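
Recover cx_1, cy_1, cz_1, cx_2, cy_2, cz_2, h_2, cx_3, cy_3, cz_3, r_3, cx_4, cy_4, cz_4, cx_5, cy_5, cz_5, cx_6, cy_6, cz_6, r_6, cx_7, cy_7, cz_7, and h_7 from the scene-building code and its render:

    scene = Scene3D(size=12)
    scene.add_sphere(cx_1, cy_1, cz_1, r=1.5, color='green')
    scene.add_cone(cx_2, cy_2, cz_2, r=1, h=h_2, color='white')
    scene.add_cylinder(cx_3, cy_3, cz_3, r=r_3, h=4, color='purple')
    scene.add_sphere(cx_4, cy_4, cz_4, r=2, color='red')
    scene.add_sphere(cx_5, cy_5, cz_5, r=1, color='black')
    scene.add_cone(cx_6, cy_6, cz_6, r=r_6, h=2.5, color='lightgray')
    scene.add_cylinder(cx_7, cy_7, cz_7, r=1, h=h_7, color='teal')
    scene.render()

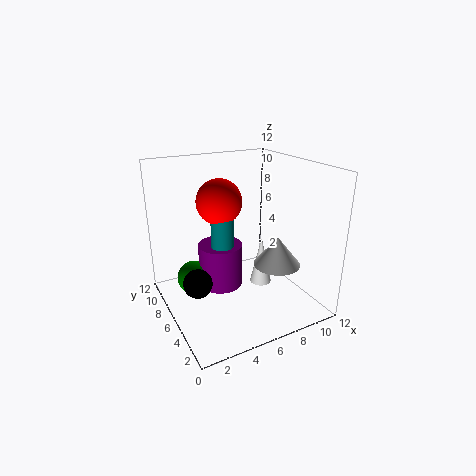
cx_1 = 3, cy_1 = 9, cz_1 = 1.5, cx_2 = 9, cy_2 = 7, cz_2 = 0.5, h_2 = 4.5, cx_3 = 5.5, cy_3 = 8.5, cz_3 = 0.5, r_3 = 2, cx_4 = 5.5, cy_4 = 8.5, cz_4 = 8.5, cx_5 = 1, cy_5 = 2.5, cz_5 = 5, cx_6 = 9, cy_6 = 4.5, cz_6 = 3.5, r_6 = 2, cx_7 = 5.5, cy_7 = 8, cz_7 = 3, h_7 = 5.5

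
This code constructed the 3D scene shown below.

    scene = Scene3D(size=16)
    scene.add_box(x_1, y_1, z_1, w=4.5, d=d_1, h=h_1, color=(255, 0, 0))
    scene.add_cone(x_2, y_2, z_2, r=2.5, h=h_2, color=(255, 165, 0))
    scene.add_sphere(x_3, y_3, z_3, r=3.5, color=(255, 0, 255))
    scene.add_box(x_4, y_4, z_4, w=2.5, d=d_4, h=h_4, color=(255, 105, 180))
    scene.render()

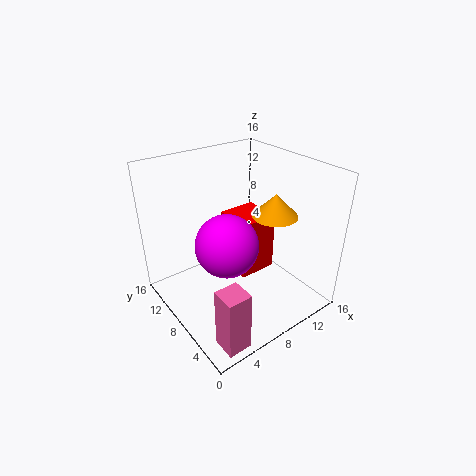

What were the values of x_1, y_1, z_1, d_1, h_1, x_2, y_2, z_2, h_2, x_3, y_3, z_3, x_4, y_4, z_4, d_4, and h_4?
x_1 = 8.5; y_1 = 7.5; z_1 = 2.5; d_1 = 4.5; h_1 = 7; x_2 = 11.5; y_2 = 6; z_2 = 10.5; h_2 = 2.5; x_3 = 6.5; y_3 = 8; z_3 = 7.5; x_4 = 1.5; y_4 = 0.5; z_4 = 0.5; d_4 = 2.5; h_4 = 6.5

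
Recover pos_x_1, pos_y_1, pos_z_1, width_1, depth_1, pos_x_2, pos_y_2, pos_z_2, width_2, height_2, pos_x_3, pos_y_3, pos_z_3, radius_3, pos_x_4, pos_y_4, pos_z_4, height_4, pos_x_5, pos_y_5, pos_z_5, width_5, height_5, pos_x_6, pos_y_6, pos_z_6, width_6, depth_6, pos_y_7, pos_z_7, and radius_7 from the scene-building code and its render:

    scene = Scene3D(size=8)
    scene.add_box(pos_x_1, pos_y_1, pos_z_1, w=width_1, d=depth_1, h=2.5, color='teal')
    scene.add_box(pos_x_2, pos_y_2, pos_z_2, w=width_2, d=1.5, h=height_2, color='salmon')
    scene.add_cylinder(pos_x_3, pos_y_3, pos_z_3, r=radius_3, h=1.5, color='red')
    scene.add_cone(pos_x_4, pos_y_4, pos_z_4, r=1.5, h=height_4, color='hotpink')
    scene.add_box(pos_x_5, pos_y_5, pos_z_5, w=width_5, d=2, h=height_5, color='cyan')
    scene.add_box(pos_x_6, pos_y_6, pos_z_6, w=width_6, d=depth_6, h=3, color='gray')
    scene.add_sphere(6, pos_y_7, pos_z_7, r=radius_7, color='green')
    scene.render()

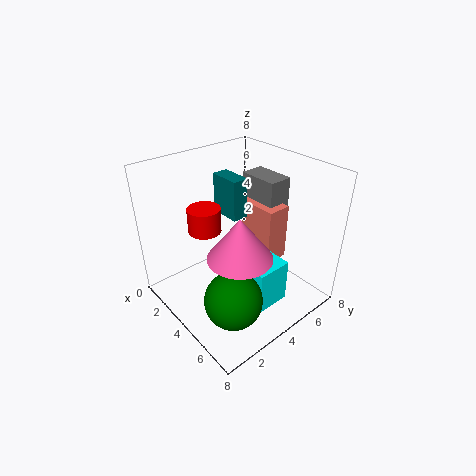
pos_x_1 = 0.5, pos_y_1 = 5, pos_z_1 = 4, width_1 = 2, depth_1 = 1, pos_x_2 = 2, pos_y_2 = 6, pos_z_2 = 1.5, width_2 = 2.5, height_2 = 3.5, pos_x_3 = 1.5, pos_y_3 = 3.5, pos_z_3 = 3.5, radius_3 = 1, pos_x_4 = 6.5, pos_y_4 = 2, pos_z_4 = 5, height_4 = 2, pos_x_5 = 4.5, pos_y_5 = 3.5, pos_z_5 = 0.5, width_5 = 2, height_5 = 2.5, pos_x_6 = 1.5, pos_y_6 = 6.5, pos_z_6 = 3.5, width_6 = 2.5, depth_6 = 1.5, pos_y_7 = 2, pos_z_7 = 2, radius_7 = 1.5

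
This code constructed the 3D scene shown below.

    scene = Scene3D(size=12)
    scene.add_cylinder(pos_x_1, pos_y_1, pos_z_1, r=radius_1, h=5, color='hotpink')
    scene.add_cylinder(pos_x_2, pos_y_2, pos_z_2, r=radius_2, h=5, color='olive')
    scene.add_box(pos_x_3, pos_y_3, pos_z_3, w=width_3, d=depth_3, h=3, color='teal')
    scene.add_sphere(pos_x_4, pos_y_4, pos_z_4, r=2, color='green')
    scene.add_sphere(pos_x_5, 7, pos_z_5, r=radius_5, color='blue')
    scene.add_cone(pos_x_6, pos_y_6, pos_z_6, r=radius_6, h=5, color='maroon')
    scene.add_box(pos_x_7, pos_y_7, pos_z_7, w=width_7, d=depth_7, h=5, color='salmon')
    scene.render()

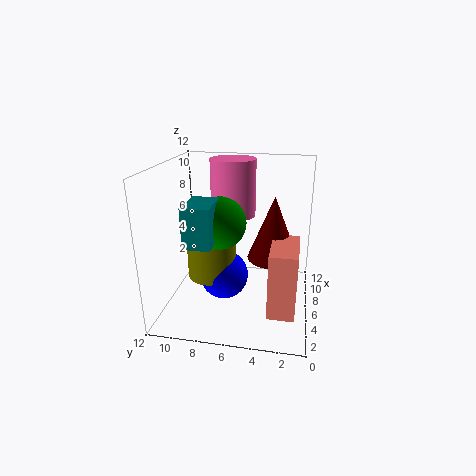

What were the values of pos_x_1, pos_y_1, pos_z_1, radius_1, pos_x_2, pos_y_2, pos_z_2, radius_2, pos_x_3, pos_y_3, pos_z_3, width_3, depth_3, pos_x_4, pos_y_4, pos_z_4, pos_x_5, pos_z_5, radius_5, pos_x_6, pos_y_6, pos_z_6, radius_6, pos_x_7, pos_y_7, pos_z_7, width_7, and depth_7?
pos_x_1 = 9, pos_y_1 = 7, pos_z_1 = 7, radius_1 = 2, pos_x_2 = 5, pos_y_2 = 8, pos_z_2 = 3, radius_2 = 2, pos_x_3 = 1, pos_y_3 = 7, pos_z_3 = 7, width_3 = 3, depth_3 = 2, pos_x_4 = 4, pos_y_4 = 7, pos_z_4 = 8, pos_x_5 = 5, pos_z_5 = 3, radius_5 = 2, pos_x_6 = 5, pos_y_6 = 3, pos_z_6 = 5, radius_6 = 2, pos_x_7 = 1, pos_y_7 = 1, pos_z_7 = 2, width_7 = 4, depth_7 = 2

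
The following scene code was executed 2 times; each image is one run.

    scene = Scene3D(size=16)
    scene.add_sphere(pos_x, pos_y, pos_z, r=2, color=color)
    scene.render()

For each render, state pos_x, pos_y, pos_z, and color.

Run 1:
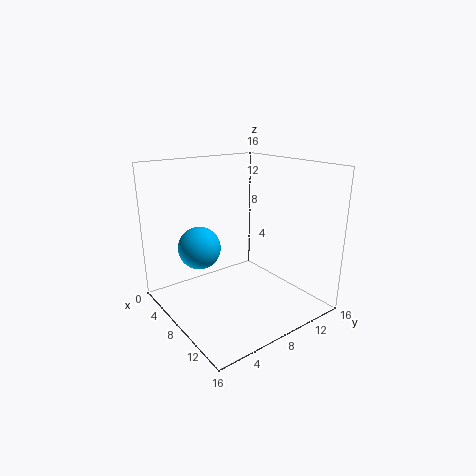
pos_x = 10; pos_y = 2; pos_z = 9; color = 'deepskyblue'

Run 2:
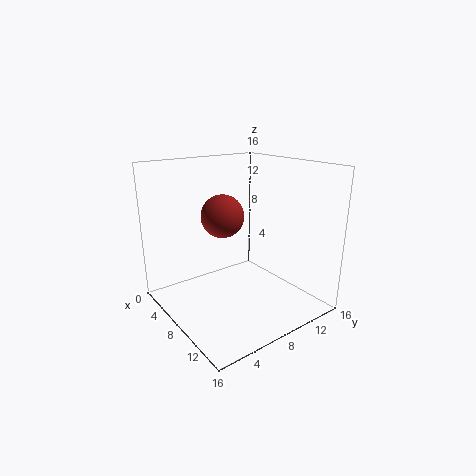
pos_x = 11; pos_y = 4; pos_z = 12; color = 'brown'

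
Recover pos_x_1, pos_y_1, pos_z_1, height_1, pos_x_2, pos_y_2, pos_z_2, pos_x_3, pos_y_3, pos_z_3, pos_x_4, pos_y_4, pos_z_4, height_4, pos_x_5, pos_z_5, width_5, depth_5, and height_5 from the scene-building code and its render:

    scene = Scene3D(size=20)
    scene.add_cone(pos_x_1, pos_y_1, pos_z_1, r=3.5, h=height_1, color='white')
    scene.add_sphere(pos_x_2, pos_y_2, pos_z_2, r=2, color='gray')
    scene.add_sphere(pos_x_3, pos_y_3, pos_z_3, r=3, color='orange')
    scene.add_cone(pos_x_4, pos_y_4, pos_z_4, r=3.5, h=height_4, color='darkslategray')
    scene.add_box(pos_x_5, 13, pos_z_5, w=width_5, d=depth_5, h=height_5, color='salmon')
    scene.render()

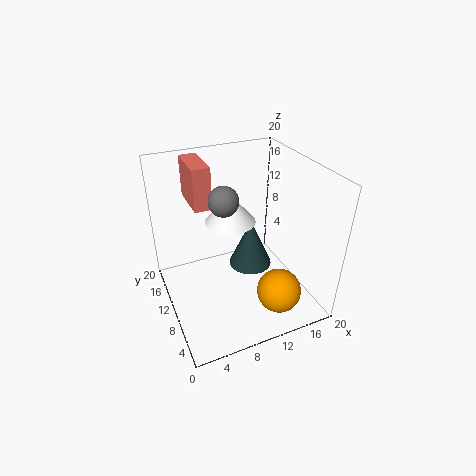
pos_x_1 = 9.5, pos_y_1 = 11.5, pos_z_1 = 12, height_1 = 4, pos_x_2 = 8, pos_y_2 = 10, pos_z_2 = 16, pos_x_3 = 13.5, pos_y_3 = 4, pos_z_3 = 4, pos_x_4 = 14.5, pos_y_4 = 15, pos_z_4 = 1, height_4 = 8, pos_x_5 = 5, pos_z_5 = 13.5, width_5 = 2.5, depth_5 = 6.5, height_5 = 6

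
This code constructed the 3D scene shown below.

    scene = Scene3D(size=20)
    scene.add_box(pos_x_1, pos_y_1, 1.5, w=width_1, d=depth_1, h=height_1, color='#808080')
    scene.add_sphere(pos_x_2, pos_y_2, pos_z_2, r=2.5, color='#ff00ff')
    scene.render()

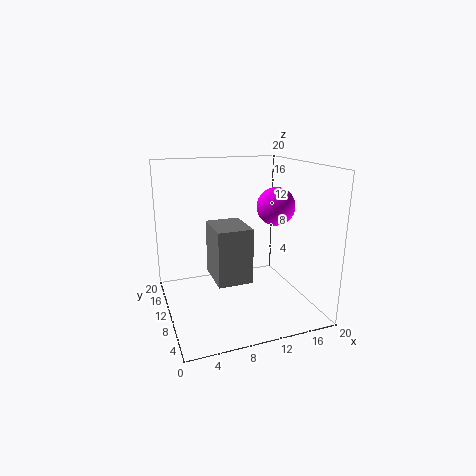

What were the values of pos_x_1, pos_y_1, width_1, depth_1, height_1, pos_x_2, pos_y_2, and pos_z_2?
pos_x_1 = 7.75
pos_y_1 = 12
width_1 = 5.5
depth_1 = 7
height_1 = 8.75
pos_x_2 = 14.25
pos_y_2 = 7.25
pos_z_2 = 14.75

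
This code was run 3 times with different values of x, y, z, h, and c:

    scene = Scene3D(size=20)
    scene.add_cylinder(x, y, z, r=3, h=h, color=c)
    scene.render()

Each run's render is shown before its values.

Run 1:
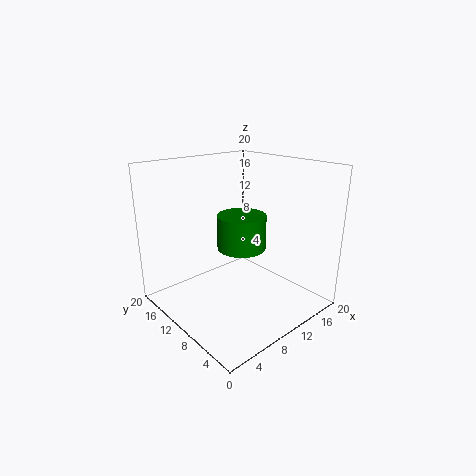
x = 7.5
y = 6.5
z = 10.5
h = 4.25
c = 'green'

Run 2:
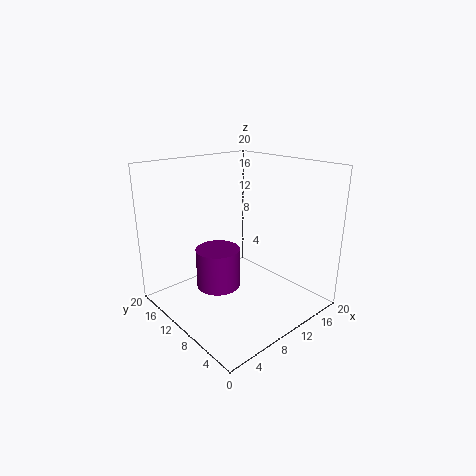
x = 7
y = 10.75
z = 3.5
h = 5.5
c = 'purple'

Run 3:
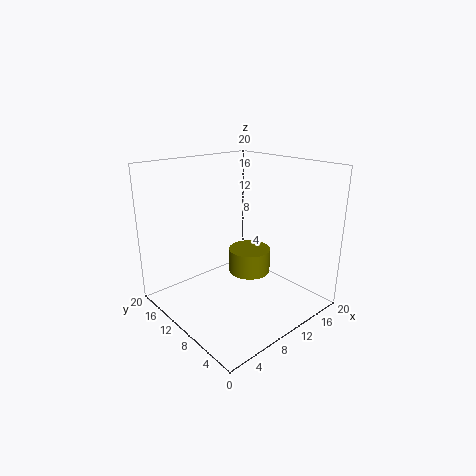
x = 12.25
y = 10
z = 4.25
h = 3.5
c = 'olive'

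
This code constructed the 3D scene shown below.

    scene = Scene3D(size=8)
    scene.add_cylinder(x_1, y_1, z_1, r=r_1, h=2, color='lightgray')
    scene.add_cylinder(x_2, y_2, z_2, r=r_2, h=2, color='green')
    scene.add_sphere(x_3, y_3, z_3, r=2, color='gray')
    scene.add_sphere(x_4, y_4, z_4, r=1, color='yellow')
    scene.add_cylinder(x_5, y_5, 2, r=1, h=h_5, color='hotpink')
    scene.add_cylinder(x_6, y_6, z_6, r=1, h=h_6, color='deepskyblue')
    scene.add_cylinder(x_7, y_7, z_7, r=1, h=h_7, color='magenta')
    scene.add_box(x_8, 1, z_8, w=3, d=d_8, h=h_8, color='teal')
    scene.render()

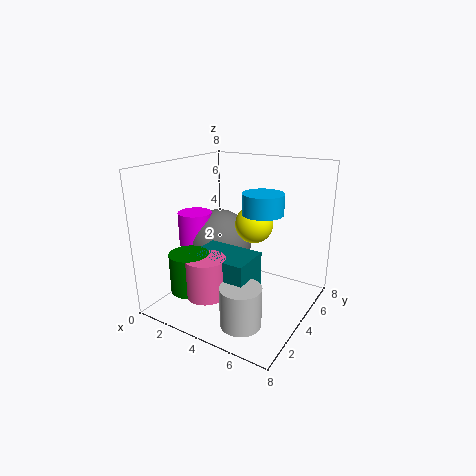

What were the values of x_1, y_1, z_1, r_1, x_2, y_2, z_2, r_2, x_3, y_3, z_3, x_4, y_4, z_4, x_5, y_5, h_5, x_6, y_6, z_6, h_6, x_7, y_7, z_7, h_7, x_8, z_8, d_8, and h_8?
x_1 = 6
y_1 = 1
z_1 = 1
r_1 = 1
x_2 = 3
y_2 = 1
z_2 = 2
r_2 = 1
x_3 = 2
y_3 = 5
z_3 = 3
x_4 = 5
y_4 = 4
z_4 = 5
x_5 = 4
y_5 = 1
h_5 = 2
x_6 = 6
y_6 = 3
z_6 = 6
h_6 = 1
x_7 = 1
y_7 = 4
z_7 = 3
h_7 = 2
x_8 = 3
z_8 = 2
d_8 = 2
h_8 = 2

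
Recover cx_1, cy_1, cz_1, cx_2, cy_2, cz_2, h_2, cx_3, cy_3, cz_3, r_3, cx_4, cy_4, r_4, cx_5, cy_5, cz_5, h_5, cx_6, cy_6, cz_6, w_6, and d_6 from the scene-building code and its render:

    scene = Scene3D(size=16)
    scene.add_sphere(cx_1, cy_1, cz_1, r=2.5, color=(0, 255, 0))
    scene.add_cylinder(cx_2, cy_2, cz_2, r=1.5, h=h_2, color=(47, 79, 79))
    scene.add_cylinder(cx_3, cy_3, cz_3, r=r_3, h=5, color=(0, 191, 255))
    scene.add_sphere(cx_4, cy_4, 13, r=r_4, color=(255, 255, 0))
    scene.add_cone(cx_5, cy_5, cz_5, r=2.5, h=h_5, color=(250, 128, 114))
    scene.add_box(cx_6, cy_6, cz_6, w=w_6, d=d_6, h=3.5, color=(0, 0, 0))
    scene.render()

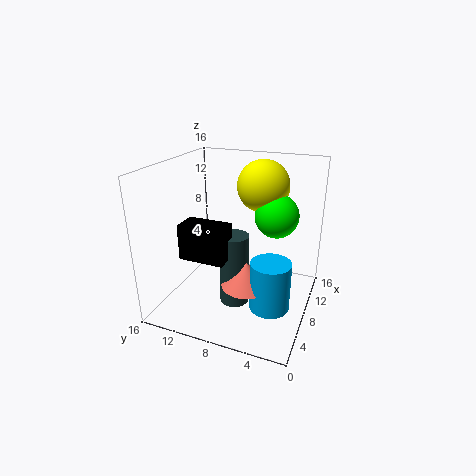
cx_1 = 11; cy_1 = 4.5; cz_1 = 10; cx_2 = 4.5; cy_2 = 7; cz_2 = 2.5; h_2 = 7.5; cx_3 = 4; cy_3 = 3; cz_3 = 3; r_3 = 2; cx_4 = 12; cy_4 = 6.5; r_4 = 3; cx_5 = 4; cy_5 = 5.5; cz_5 = 5; h_5 = 2.5; cx_6 = 1.5; cy_6 = 7; cz_6 = 8; w_6 = 2.5; d_6 = 4.5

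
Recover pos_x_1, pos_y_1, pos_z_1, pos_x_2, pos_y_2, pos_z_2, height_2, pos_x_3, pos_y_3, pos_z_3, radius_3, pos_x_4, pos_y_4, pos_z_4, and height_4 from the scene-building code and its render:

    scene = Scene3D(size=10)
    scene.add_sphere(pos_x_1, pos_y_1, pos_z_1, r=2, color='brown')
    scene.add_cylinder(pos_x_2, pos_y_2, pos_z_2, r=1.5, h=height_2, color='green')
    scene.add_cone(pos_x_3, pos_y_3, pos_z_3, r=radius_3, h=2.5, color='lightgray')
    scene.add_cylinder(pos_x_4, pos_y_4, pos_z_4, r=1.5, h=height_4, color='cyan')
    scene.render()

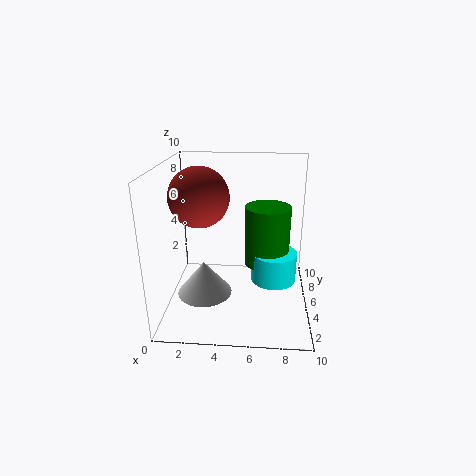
pos_x_1 = 2.5; pos_y_1 = 4.5; pos_z_1 = 8; pos_x_2 = 7; pos_y_2 = 4.5; pos_z_2 = 3.5; height_2 = 4; pos_x_3 = 2.5; pos_y_3 = 5; pos_z_3 = 0.5; radius_3 = 2; pos_x_4 = 7.5; pos_y_4 = 4; pos_z_4 = 2.5; height_4 = 2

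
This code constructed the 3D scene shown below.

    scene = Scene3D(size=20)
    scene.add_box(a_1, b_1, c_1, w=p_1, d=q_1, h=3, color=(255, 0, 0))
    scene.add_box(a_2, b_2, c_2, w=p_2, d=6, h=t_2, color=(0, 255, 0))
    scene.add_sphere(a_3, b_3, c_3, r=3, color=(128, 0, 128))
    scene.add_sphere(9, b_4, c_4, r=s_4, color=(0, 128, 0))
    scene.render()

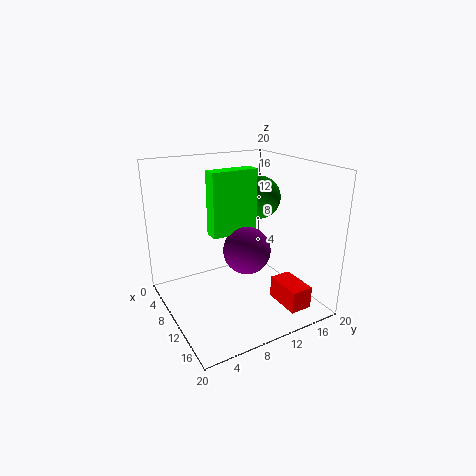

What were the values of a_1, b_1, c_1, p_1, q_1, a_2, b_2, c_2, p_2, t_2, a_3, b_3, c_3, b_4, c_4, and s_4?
a_1 = 14, b_1 = 13, c_1 = 2, p_1 = 5, q_1 = 3, a_2 = 11, b_2 = 5, c_2 = 12, p_2 = 2, t_2 = 8, a_3 = 14, b_3 = 9, c_3 = 10, b_4 = 14, c_4 = 15, s_4 = 3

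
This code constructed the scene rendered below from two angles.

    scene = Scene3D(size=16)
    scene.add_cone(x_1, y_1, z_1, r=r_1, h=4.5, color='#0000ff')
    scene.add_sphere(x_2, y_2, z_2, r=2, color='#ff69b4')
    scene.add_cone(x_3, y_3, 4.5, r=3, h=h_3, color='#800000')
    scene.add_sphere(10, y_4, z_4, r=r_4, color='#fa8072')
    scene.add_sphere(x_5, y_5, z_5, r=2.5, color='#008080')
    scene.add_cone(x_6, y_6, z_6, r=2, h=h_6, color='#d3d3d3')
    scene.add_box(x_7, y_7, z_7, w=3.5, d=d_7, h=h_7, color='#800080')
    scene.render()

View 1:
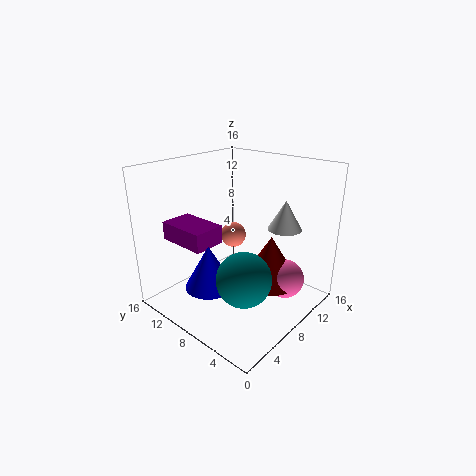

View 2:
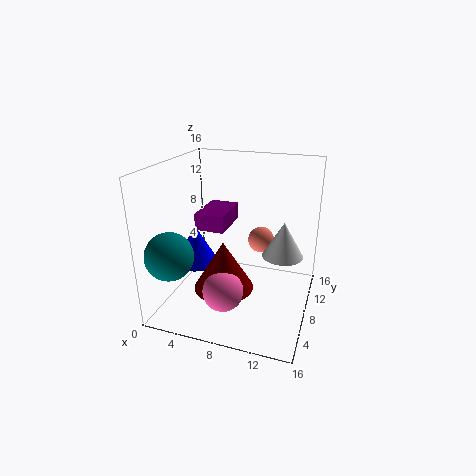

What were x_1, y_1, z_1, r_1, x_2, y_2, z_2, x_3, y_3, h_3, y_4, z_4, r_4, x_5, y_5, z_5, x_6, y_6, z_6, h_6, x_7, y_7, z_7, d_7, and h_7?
x_1 = 3
y_1 = 7.5
z_1 = 4.5
r_1 = 2.5
x_2 = 8.5
y_2 = 2
z_2 = 5
x_3 = 8
y_3 = 3.5
h_3 = 5
y_4 = 10.5
z_4 = 7
r_4 = 1.5
x_5 = 2.5
y_5 = 2.5
z_5 = 7.5
x_6 = 13.5
y_6 = 5.5
z_6 = 8
h_6 = 3.5
x_7 = 2.5
y_7 = 8.5
z_7 = 8
d_7 = 5.5
h_7 = 2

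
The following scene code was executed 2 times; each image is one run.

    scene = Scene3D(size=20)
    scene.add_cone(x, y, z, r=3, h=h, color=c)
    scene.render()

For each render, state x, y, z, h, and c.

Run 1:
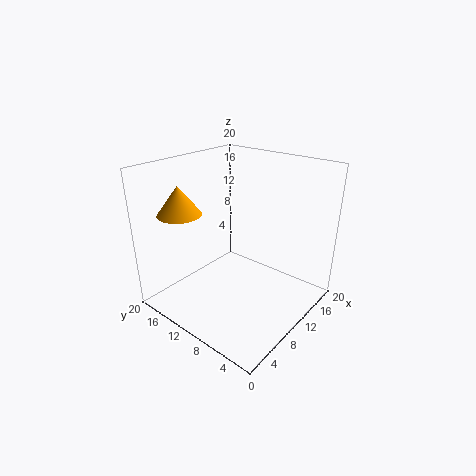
x = 5, y = 16, z = 13.5, h = 4, c = 'orange'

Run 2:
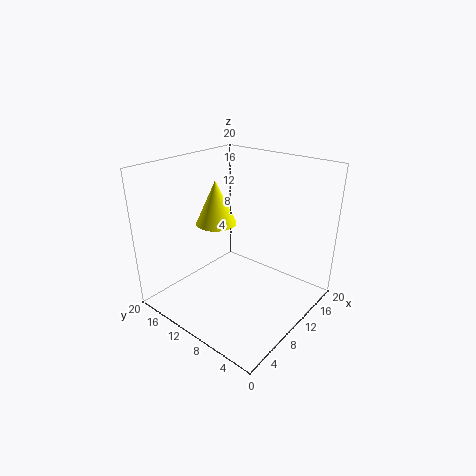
x = 11, y = 15, z = 10.5, h = 6.5, c = 'yellow'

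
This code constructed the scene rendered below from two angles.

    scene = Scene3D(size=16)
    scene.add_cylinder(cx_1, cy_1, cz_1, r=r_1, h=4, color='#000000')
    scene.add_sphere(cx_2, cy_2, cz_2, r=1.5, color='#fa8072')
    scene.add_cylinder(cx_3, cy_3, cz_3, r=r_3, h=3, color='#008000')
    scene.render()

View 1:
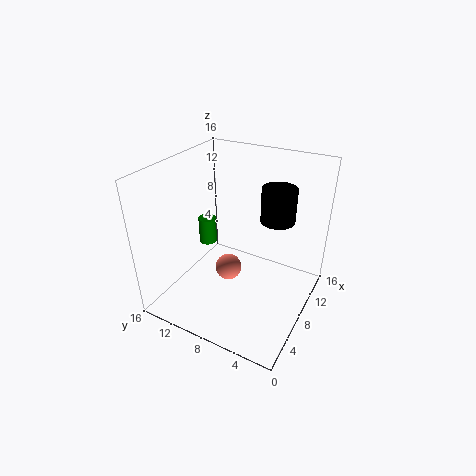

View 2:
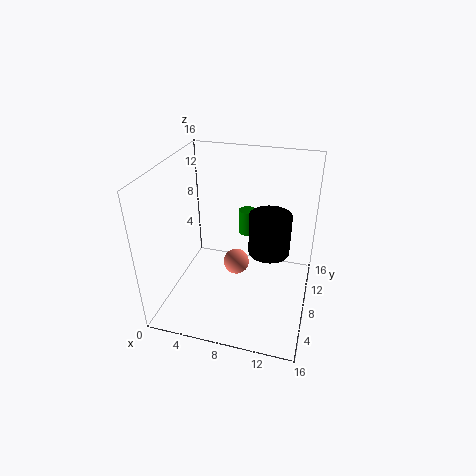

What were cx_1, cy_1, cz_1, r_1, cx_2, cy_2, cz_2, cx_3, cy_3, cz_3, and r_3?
cx_1 = 12; cy_1 = 5; cz_1 = 9; r_1 = 2; cx_2 = 7.5; cy_2 = 9; cz_2 = 4; cx_3 = 8; cy_3 = 12; cz_3 = 6.5; r_3 = 1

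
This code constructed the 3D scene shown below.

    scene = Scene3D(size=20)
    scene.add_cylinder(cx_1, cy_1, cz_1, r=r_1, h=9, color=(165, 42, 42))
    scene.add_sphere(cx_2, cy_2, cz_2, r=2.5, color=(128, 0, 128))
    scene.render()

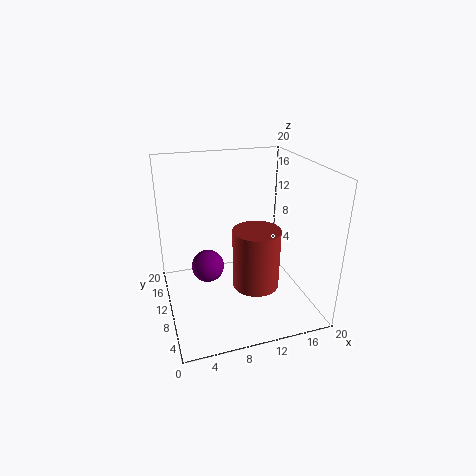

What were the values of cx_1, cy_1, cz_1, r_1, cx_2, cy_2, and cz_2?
cx_1 = 13; cy_1 = 10.5; cz_1 = 1.5; r_1 = 3.5; cx_2 = 6.5; cy_2 = 14.5; cz_2 = 3.5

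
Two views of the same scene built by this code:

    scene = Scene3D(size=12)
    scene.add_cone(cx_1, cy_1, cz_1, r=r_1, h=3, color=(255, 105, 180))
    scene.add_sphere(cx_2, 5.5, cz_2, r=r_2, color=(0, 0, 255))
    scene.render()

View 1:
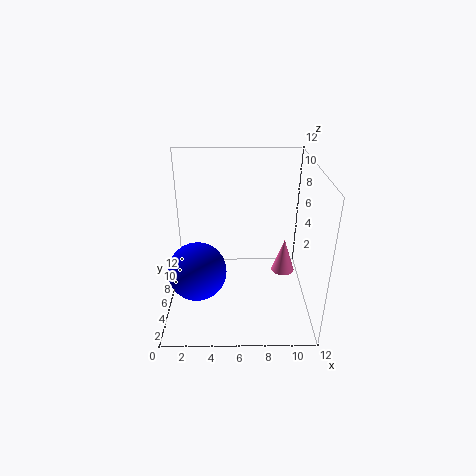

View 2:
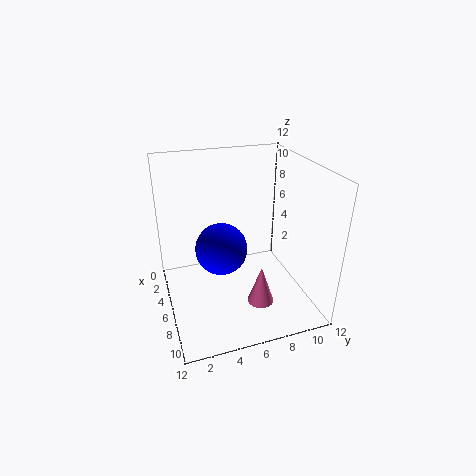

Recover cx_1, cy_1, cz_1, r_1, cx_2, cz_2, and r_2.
cx_1 = 10; cy_1 = 6.5; cz_1 = 2.5; r_1 = 1; cx_2 = 2.5; cz_2 = 3; r_2 = 2.5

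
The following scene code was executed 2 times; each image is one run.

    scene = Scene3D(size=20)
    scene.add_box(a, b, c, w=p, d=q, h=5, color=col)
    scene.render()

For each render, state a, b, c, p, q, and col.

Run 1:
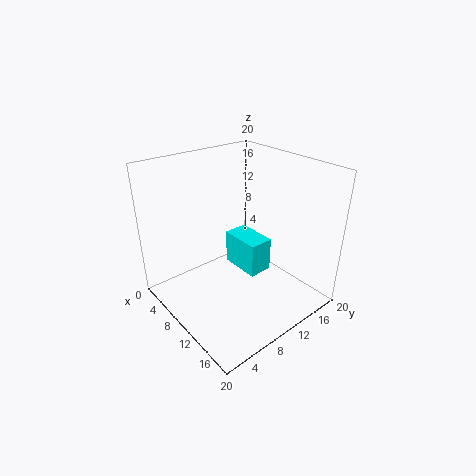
a = 6
b = 11
c = 4
p = 6
q = 3.5
col = 'cyan'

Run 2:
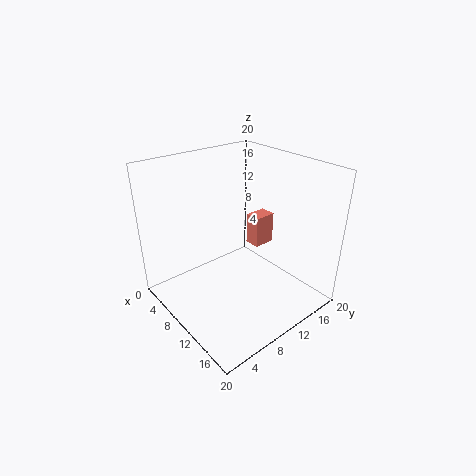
a = 5
b = 16
c = 5
p = 2.5
q = 3.5
col = 'salmon'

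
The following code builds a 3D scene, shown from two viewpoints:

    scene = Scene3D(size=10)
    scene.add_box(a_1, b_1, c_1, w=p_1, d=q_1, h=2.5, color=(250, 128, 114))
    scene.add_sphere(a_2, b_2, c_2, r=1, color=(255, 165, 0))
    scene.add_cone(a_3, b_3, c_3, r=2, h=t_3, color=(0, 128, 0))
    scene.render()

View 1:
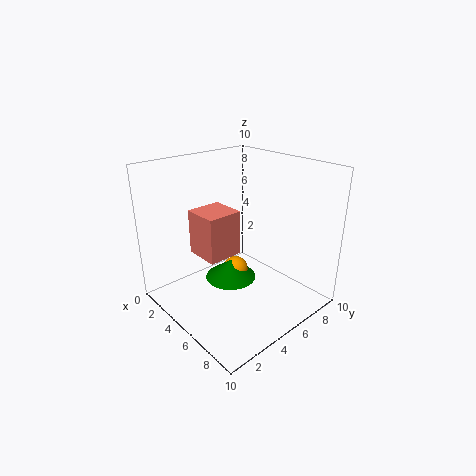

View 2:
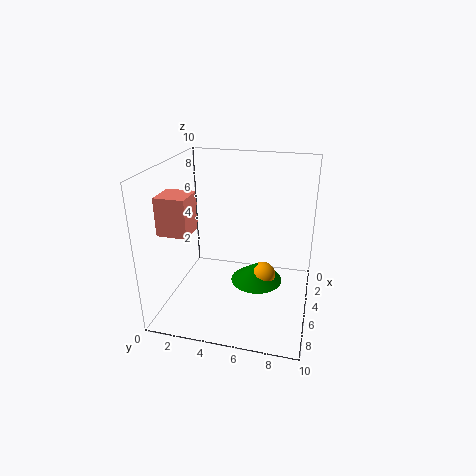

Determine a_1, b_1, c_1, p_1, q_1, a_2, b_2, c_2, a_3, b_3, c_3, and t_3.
a_1 = 6
b_1 = 0.5
c_1 = 6
p_1 = 2
q_1 = 2
a_2 = 3
b_2 = 6.5
c_2 = 1
a_3 = 3
b_3 = 6
c_3 = 0.5
t_3 = 1.5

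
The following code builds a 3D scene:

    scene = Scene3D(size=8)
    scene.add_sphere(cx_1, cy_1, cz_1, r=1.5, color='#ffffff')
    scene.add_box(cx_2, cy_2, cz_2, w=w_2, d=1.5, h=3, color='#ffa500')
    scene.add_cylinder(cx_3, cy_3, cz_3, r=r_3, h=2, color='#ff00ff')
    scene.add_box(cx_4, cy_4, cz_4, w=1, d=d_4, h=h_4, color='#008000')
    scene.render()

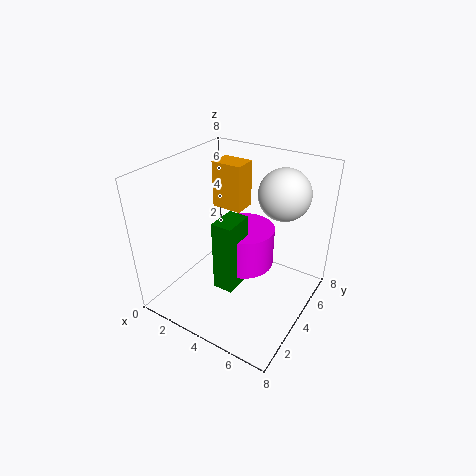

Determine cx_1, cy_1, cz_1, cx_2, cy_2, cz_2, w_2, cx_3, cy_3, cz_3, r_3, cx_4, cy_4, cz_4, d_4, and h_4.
cx_1 = 5.5
cy_1 = 6.5
cz_1 = 6
cx_2 = 0.5
cy_2 = 6.5
cz_2 = 4
w_2 = 2
cx_3 = 5
cy_3 = 3
cz_3 = 3.5
r_3 = 1.5
cx_4 = 4.5
cy_4 = 1
cz_4 = 3
d_4 = 1.5
h_4 = 3.5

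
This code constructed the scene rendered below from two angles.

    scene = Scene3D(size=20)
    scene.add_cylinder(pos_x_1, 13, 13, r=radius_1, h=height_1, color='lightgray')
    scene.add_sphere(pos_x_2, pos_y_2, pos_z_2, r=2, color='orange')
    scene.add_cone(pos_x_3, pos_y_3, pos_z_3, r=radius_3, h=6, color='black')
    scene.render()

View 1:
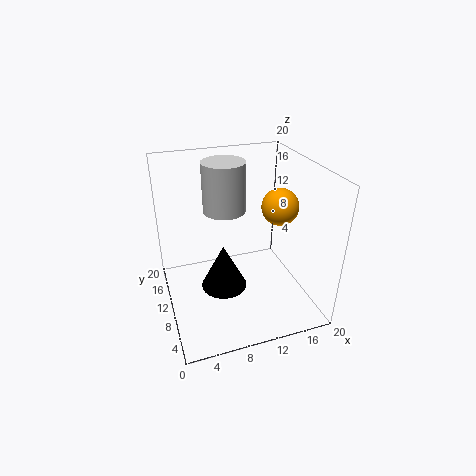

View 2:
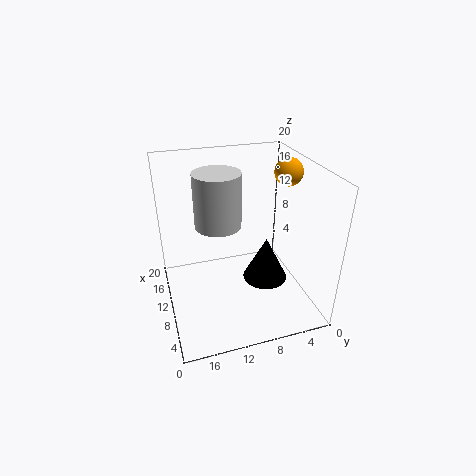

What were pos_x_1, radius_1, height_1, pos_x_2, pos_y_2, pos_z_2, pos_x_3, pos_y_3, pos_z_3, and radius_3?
pos_x_1 = 9
radius_1 = 3
height_1 = 7
pos_x_2 = 12
pos_y_2 = 2
pos_z_2 = 18
pos_x_3 = 7
pos_y_3 = 7
pos_z_3 = 5
radius_3 = 3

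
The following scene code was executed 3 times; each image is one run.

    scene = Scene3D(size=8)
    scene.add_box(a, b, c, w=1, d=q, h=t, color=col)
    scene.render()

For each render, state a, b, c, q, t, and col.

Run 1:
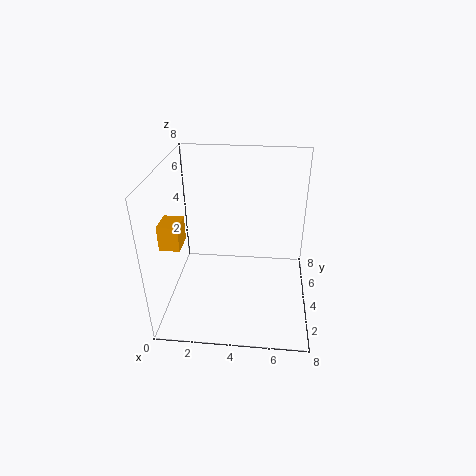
a = 0.5, b = 1.25, c = 4.75, q = 1.25, t = 1.25, col = 'orange'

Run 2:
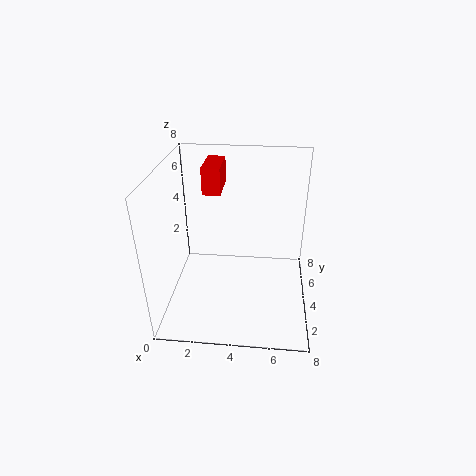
a = 2, b = 4.5, c = 6.25, q = 2.25, t = 1.5, col = 'red'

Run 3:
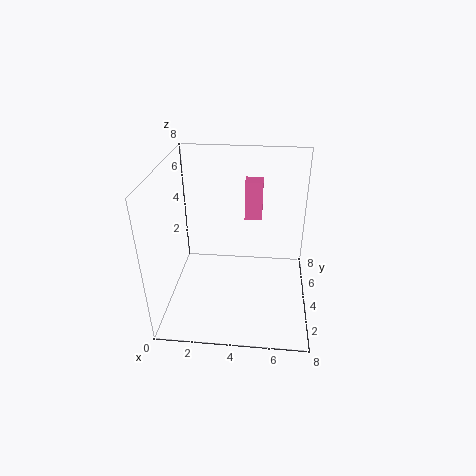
a = 4.25, b = 5.25, c = 4.5, q = 1, t = 2.25, col = 'hotpink'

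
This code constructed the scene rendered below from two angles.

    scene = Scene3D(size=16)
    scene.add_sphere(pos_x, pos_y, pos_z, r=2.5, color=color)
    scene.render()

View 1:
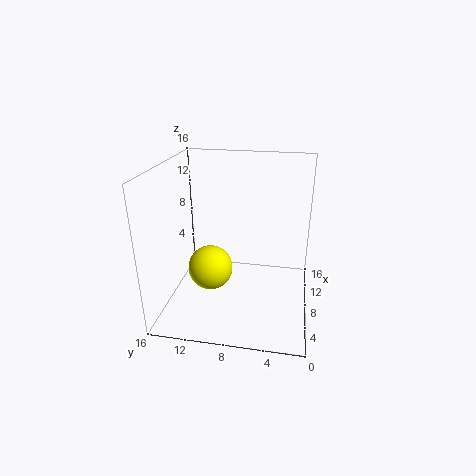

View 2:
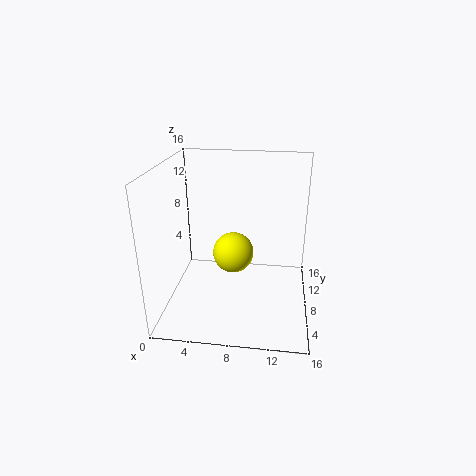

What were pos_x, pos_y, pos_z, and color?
pos_x = 7; pos_y = 11; pos_z = 4.5; color = 'yellow'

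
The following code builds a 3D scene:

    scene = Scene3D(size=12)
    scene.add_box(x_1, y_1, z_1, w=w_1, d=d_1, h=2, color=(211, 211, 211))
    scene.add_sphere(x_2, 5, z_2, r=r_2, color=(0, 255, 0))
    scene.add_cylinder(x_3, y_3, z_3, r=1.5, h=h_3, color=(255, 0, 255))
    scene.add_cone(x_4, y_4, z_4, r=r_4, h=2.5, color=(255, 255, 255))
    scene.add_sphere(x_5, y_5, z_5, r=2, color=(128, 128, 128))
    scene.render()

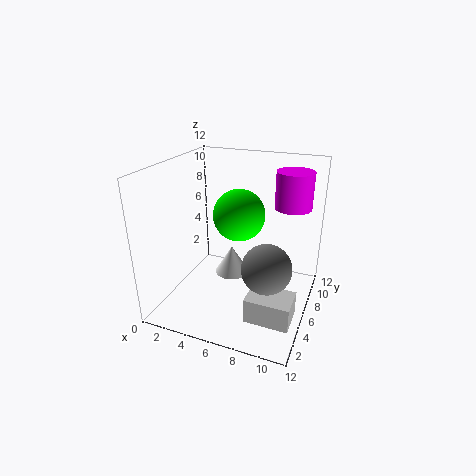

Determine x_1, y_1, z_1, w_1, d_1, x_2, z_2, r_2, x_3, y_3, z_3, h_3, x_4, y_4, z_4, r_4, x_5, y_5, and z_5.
x_1 = 8, y_1 = 2, z_1 = 1, w_1 = 3.5, d_1 = 2.5, x_2 = 6.5, z_2 = 8.5, r_2 = 2, x_3 = 10, y_3 = 8, z_3 = 8.5, h_3 = 3, x_4 = 5, y_4 = 7, z_4 = 2, r_4 = 1.5, x_5 = 9, y_5 = 4.5, z_5 = 4.5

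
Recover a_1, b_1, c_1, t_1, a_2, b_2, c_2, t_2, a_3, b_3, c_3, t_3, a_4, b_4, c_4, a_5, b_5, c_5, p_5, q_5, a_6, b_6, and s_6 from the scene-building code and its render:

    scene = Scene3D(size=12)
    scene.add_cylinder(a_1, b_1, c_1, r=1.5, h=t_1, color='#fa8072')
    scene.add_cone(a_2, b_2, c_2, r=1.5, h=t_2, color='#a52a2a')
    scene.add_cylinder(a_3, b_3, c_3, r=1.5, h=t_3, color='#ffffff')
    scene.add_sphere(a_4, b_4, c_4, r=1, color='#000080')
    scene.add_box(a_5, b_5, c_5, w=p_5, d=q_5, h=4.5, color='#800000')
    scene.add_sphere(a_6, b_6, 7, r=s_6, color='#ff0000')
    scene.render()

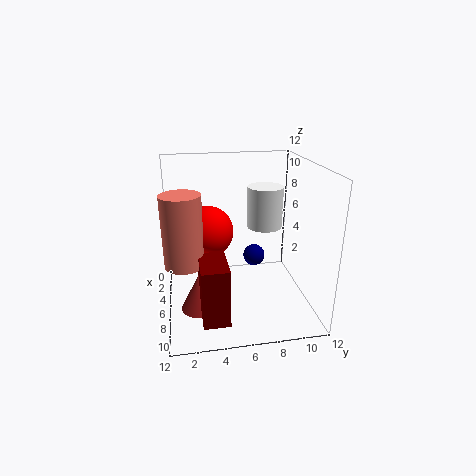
a_1 = 8; b_1 = 1.5; c_1 = 5; t_1 = 5.5; a_2 = 8; b_2 = 2.5; c_2 = 1; t_2 = 3; a_3 = 5; b_3 = 8.5; c_3 = 6.5; t_3 = 3.5; a_4 = 3.5; b_4 = 8; c_4 = 3; a_5 = 7.5; b_5 = 2.5; c_5 = 1.5; p_5 = 4; q_5 = 2; a_6 = 6.5; b_6 = 3.5; s_6 = 2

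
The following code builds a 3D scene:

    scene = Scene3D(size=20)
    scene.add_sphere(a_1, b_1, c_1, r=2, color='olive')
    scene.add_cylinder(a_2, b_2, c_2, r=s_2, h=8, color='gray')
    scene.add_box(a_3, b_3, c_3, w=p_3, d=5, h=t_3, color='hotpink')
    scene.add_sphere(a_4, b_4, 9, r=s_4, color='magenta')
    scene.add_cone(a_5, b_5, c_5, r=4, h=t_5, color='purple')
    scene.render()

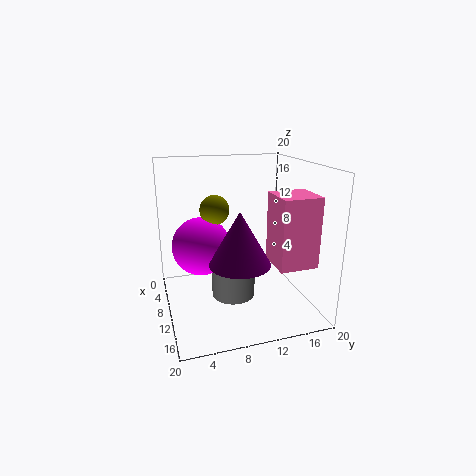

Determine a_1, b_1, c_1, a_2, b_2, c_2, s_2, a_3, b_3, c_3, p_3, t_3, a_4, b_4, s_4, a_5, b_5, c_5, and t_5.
a_1 = 9; b_1 = 7; c_1 = 14; a_2 = 11; b_2 = 9; c_2 = 2; s_2 = 3; a_3 = 13; b_3 = 13; c_3 = 8; p_3 = 5; t_3 = 9; a_4 = 9; b_4 = 5; s_4 = 4; a_5 = 14; b_5 = 9; c_5 = 8; t_5 = 7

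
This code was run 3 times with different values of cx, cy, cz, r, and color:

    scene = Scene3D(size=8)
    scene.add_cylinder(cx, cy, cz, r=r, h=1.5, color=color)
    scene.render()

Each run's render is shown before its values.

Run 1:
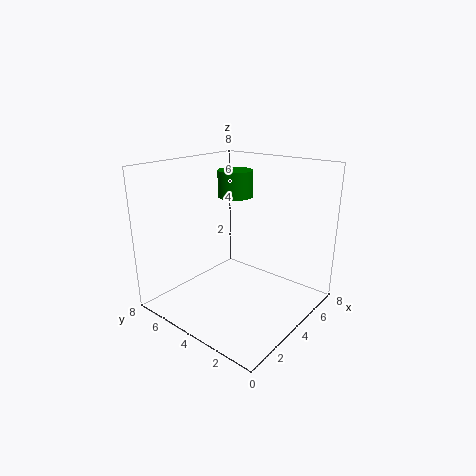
cx = 5; cy = 5; cz = 6; r = 1; color = 'green'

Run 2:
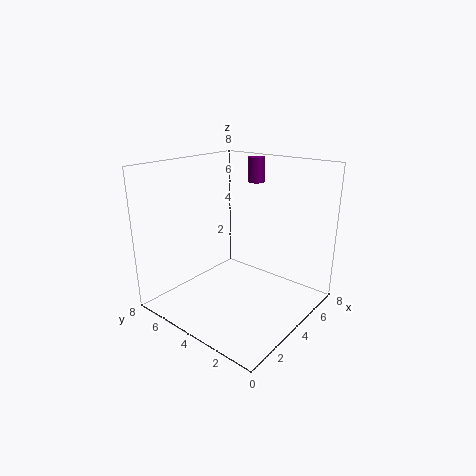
cx = 7; cy = 5; cz = 6.5; r = 0.5; color = 'purple'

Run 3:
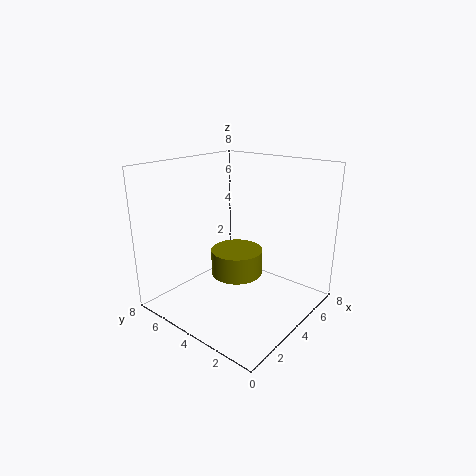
cx = 4.5; cy = 4.5; cz = 1.5; r = 1.5; color = 'olive'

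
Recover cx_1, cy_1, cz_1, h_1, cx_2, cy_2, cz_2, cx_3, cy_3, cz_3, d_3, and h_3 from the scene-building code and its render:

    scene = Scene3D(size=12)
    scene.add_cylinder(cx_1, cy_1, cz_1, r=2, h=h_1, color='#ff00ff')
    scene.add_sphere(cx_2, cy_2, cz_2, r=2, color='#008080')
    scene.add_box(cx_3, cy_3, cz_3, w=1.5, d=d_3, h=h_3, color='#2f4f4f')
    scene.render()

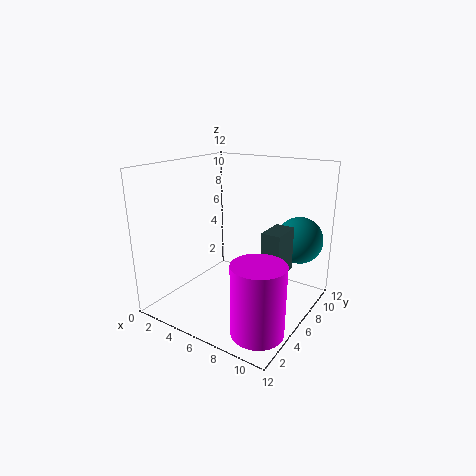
cx_1 = 10
cy_1 = 2.5
cz_1 = 0.5
h_1 = 5.5
cx_2 = 10
cy_2 = 9.5
cz_2 = 5.5
cx_3 = 9
cy_3 = 4.5
cz_3 = 4
d_3 = 2.5
h_3 = 3.5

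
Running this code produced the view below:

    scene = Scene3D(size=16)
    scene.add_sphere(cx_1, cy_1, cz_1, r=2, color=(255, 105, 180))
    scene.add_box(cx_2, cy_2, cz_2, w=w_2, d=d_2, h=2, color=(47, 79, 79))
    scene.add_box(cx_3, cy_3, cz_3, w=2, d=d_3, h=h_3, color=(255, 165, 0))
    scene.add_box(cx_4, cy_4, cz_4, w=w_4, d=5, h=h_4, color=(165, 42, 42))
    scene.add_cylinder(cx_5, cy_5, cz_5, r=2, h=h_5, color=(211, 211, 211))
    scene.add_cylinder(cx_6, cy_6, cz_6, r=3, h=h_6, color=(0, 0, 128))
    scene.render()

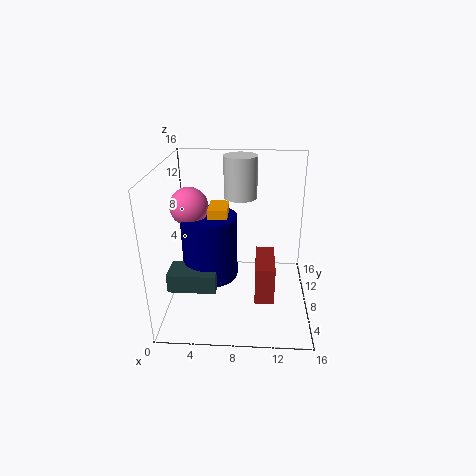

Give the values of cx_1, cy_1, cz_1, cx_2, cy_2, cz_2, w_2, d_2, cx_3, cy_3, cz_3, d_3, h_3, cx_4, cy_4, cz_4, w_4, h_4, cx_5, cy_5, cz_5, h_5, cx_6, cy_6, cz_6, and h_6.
cx_1 = 3; cy_1 = 7; cz_1 = 12; cx_2 = 1; cy_2 = 3; cz_2 = 4; w_2 = 5; d_2 = 3; cx_3 = 5; cy_3 = 6; cz_3 = 9; d_3 = 3; h_3 = 3; cx_4 = 10; cy_4 = 3; cz_4 = 3; w_4 = 2; h_4 = 4; cx_5 = 8; cy_5 = 13; cz_5 = 11; h_5 = 5; cx_6 = 5; cy_6 = 7; cz_6 = 4; h_6 = 7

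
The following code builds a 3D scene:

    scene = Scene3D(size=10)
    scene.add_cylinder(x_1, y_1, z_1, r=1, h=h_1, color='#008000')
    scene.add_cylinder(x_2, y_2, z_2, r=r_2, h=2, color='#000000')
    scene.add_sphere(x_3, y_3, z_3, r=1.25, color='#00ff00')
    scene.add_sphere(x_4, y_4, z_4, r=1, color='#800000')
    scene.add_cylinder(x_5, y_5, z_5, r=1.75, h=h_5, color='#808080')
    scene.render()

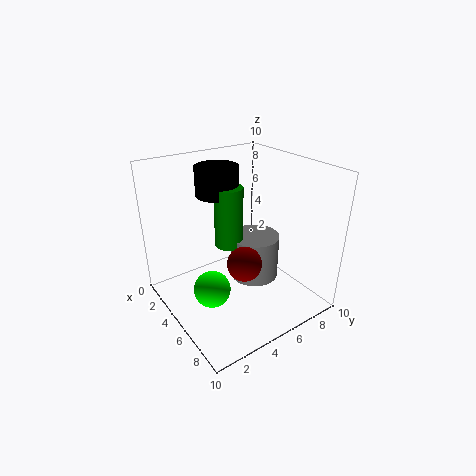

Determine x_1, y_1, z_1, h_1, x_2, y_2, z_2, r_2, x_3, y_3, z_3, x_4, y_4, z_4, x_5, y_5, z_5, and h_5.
x_1 = 4.25; y_1 = 4.75; z_1 = 4.25; h_1 = 4.25; x_2 = 3.25; y_2 = 4.5; z_2 = 7.75; r_2 = 1.5; x_3 = 5.5; y_3 = 2.5; z_3 = 2; x_4 = 8.5; y_4 = 3; z_4 = 5.5; x_5 = 5; y_5 = 6.5; z_5 = 1.5; h_5 = 3.25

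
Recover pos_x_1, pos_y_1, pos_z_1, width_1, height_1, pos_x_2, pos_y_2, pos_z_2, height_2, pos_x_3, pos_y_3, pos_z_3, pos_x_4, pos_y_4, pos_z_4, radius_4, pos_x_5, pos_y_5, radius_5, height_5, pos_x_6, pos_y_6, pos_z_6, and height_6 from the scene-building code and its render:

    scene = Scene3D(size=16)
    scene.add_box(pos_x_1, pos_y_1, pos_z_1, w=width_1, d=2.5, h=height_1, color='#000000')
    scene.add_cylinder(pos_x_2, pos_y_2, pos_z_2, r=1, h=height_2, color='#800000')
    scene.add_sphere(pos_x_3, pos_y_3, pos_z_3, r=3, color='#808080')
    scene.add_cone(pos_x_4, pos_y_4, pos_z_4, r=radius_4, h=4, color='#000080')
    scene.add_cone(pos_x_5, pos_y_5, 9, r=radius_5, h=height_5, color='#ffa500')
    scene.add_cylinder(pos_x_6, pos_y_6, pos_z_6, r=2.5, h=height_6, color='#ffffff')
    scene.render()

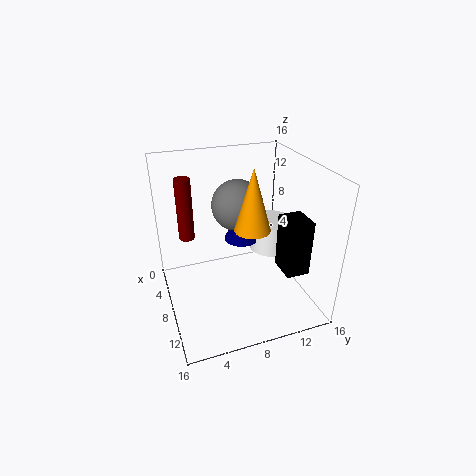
pos_x_1 = 10.5; pos_y_1 = 11.5; pos_z_1 = 5.5; width_1 = 3; height_1 = 6; pos_x_2 = 1; pos_y_2 = 3.5; pos_z_2 = 5; height_2 = 8; pos_x_3 = 5; pos_y_3 = 9; pos_z_3 = 10.5; pos_x_4 = 6.5; pos_y_4 = 9; pos_z_4 = 7; radius_4 = 2; pos_x_5 = 8.5; pos_y_5 = 9.5; radius_5 = 2; height_5 = 7; pos_x_6 = 7; pos_y_6 = 12.5; pos_z_6 = 5.5; height_6 = 3.5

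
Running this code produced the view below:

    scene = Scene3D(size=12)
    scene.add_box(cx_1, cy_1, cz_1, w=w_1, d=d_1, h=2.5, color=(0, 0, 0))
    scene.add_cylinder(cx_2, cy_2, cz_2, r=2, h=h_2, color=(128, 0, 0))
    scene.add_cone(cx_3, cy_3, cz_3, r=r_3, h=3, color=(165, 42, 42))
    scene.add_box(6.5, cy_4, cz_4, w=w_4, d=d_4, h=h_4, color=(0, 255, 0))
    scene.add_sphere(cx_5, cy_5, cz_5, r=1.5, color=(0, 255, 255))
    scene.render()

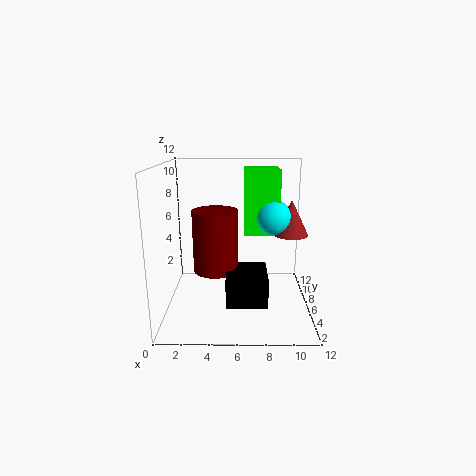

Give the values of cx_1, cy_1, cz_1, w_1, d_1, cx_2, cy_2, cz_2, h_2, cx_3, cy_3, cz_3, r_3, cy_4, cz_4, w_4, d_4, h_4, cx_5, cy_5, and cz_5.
cx_1 = 5
cy_1 = 4
cz_1 = 0.5
w_1 = 3.5
d_1 = 4
cx_2 = 4
cy_2 = 7.5
cz_2 = 2.5
h_2 = 5.5
cx_3 = 10.5
cy_3 = 7
cz_3 = 6
r_3 = 1.5
cy_4 = 6.5
cz_4 = 6
w_4 = 3
d_4 = 3
h_4 = 5.5
cx_5 = 9
cy_5 = 7
cz_5 = 7.5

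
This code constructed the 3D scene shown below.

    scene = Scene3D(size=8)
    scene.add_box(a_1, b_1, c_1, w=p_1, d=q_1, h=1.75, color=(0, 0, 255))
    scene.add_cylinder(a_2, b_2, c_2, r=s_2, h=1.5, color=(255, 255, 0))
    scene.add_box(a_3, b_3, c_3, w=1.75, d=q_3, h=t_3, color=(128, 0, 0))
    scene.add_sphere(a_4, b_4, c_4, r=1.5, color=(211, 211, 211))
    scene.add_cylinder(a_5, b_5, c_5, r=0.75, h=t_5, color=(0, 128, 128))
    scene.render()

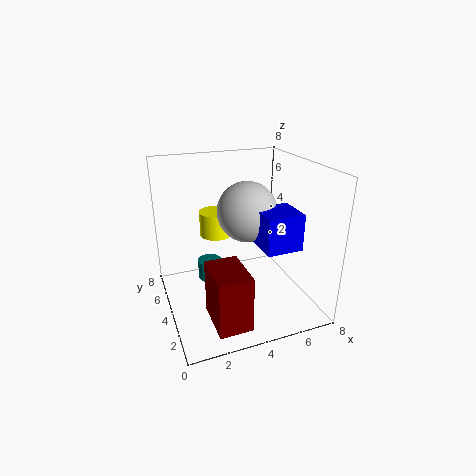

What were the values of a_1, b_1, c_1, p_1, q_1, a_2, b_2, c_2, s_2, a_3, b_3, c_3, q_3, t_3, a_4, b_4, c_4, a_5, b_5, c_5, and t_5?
a_1 = 4, b_1 = 0.25, c_1 = 4.75, p_1 = 1.75, q_1 = 1.75, a_2 = 3.5, b_2 = 6.5, c_2 = 3.25, s_2 = 1, a_3 = 1.75, b_3 = 0.5, c_3 = 0.5, q_3 = 2.5, t_3 = 3, a_4 = 4, b_4 = 2.75, c_4 = 6, a_5 = 3, b_5 = 6.5, c_5 = 0.25, t_5 = 1.25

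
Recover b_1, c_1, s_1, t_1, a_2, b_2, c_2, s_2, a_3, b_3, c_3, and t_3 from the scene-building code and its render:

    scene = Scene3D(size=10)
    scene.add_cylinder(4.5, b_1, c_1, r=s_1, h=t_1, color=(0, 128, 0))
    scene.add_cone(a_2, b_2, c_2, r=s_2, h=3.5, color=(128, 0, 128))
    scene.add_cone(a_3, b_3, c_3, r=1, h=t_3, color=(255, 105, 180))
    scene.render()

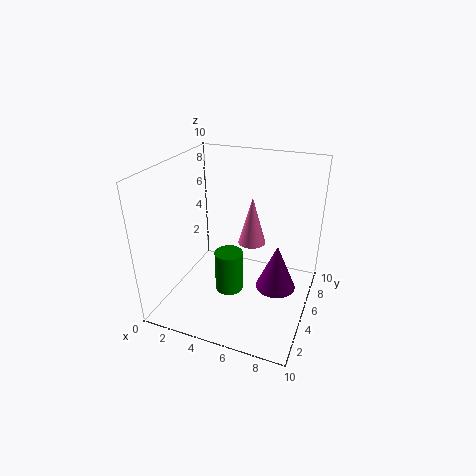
b_1 = 4.5, c_1 = 1, s_1 = 1, t_1 = 3, a_2 = 7.5, b_2 = 6.5, c_2 = 0.5, s_2 = 1.5, a_3 = 5.5, b_3 = 6.5, c_3 = 4, t_3 = 3.5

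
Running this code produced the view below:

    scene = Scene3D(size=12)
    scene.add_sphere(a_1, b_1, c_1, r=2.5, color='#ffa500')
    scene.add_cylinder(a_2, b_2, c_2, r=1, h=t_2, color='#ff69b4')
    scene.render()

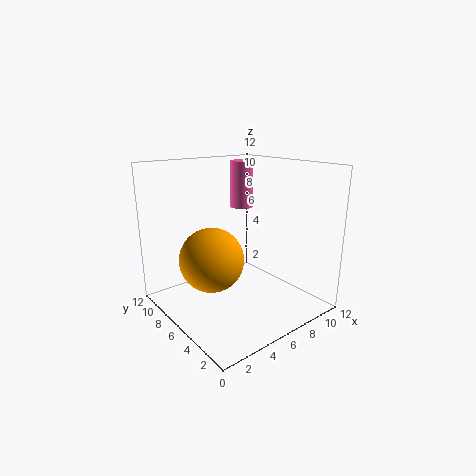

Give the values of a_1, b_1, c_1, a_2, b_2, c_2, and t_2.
a_1 = 3
b_1 = 5.5
c_1 = 5
a_2 = 8
b_2 = 8
c_2 = 8
t_2 = 4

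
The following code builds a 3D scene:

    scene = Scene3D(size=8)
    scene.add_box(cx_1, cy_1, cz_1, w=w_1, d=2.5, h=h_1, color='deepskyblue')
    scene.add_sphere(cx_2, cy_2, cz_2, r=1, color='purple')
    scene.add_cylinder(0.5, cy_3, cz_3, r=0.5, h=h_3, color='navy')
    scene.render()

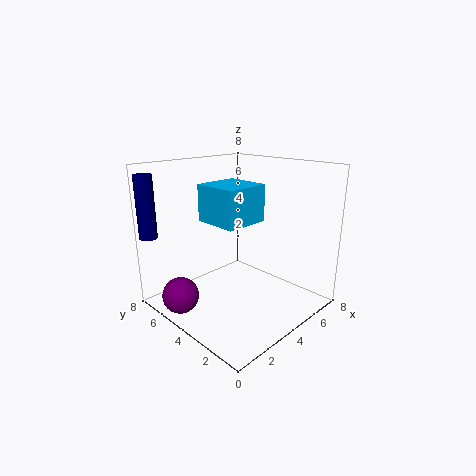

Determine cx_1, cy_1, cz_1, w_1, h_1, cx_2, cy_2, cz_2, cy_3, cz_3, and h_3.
cx_1 = 2.5, cy_1 = 3, cz_1 = 5, w_1 = 2.5, h_1 = 2, cx_2 = 1, cy_2 = 5.5, cz_2 = 1, cy_3 = 7.5, cz_3 = 4, h_3 = 3.5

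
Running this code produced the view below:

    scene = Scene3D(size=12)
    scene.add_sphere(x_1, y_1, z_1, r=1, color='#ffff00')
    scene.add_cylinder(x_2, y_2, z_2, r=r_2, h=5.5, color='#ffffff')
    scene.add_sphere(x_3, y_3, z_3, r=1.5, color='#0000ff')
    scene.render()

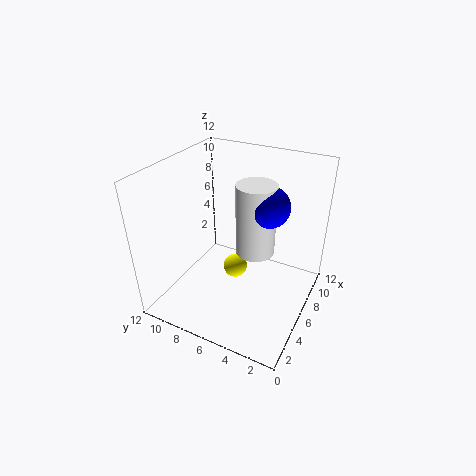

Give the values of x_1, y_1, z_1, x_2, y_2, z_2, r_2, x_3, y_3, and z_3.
x_1 = 5.5, y_1 = 6, z_1 = 3.5, x_2 = 5, y_2 = 4, z_2 = 6, r_2 = 1.5, x_3 = 5, y_3 = 3, z_3 = 10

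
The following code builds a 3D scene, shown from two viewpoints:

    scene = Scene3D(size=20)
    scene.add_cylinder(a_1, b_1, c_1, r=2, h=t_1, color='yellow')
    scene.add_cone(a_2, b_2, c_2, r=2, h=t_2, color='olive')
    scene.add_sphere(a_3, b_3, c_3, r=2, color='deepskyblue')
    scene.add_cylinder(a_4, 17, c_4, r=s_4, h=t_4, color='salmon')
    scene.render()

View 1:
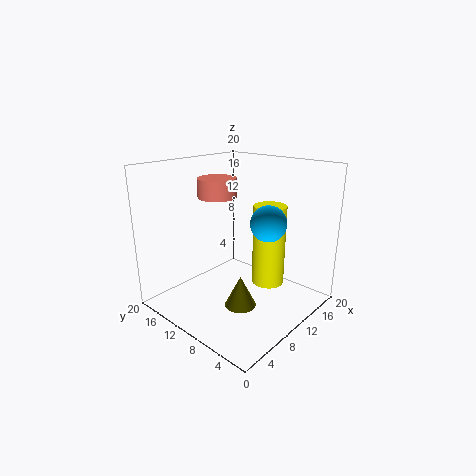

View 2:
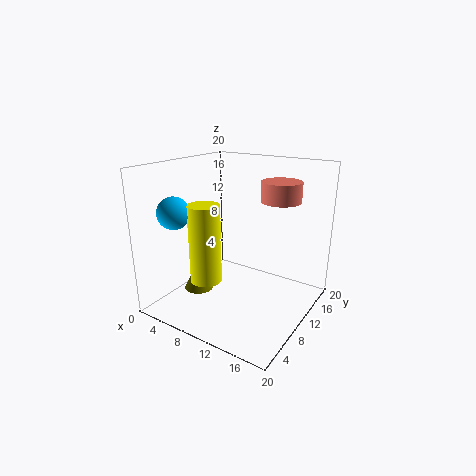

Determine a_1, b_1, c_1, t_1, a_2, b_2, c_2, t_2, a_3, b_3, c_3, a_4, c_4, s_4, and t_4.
a_1 = 9; b_1 = 4; c_1 = 6; t_1 = 10; a_2 = 6; b_2 = 6; c_2 = 3; t_2 = 4; a_3 = 6; b_3 = 2; c_3 = 15; a_4 = 13; c_4 = 14; s_4 = 3; t_4 = 3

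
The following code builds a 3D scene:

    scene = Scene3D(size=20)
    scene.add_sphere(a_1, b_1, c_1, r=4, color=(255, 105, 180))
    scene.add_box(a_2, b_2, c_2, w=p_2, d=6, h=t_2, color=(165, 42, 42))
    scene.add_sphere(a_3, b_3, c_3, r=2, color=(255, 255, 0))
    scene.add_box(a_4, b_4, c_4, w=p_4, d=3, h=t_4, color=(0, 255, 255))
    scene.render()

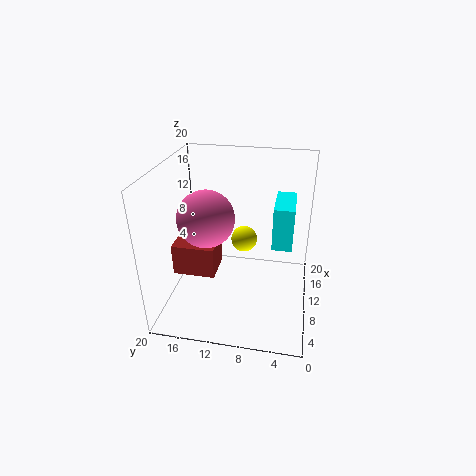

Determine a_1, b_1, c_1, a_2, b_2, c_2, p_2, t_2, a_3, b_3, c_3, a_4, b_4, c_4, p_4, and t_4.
a_1 = 10, b_1 = 14.5, c_1 = 12.5, a_2 = 7.5, b_2 = 13, c_2 = 4.5, p_2 = 5, t_2 = 4.5, a_3 = 15, b_3 = 10, c_3 = 7, a_4 = 12.5, b_4 = 2.5, c_4 = 7, p_4 = 7, t_4 = 6.5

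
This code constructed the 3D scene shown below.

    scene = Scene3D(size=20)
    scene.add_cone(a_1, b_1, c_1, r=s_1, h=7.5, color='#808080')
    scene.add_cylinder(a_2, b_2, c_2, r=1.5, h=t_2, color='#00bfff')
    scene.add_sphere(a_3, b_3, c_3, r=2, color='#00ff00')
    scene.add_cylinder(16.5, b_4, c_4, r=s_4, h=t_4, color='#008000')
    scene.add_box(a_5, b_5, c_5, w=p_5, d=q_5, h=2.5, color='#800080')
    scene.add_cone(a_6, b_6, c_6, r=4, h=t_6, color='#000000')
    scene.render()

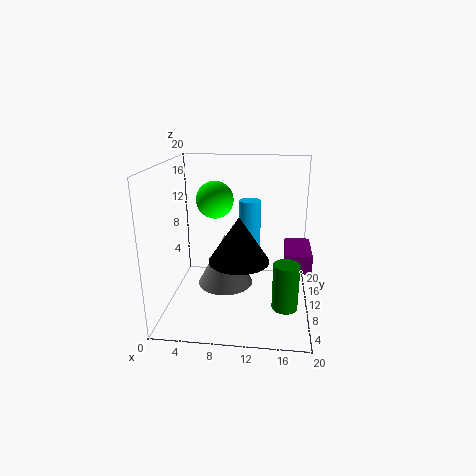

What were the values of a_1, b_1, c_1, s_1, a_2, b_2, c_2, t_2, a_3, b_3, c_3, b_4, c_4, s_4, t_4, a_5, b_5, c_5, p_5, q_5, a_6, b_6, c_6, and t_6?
a_1 = 8
b_1 = 11
c_1 = 2.5
s_1 = 4
a_2 = 11.5
b_2 = 11.5
c_2 = 5.5
t_2 = 9.5
a_3 = 8.5
b_3 = 2
c_3 = 17.5
b_4 = 1.5
c_4 = 5
s_4 = 1.5
t_4 = 5.5
a_5 = 16.5
b_5 = 7
c_5 = 6.5
p_5 = 3.5
q_5 = 6.5
a_6 = 10.5
b_6 = 7
c_6 = 8
t_6 = 6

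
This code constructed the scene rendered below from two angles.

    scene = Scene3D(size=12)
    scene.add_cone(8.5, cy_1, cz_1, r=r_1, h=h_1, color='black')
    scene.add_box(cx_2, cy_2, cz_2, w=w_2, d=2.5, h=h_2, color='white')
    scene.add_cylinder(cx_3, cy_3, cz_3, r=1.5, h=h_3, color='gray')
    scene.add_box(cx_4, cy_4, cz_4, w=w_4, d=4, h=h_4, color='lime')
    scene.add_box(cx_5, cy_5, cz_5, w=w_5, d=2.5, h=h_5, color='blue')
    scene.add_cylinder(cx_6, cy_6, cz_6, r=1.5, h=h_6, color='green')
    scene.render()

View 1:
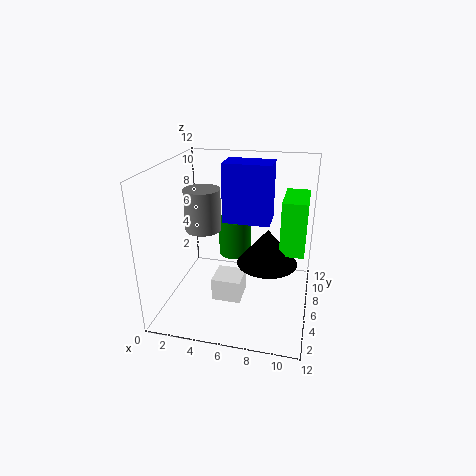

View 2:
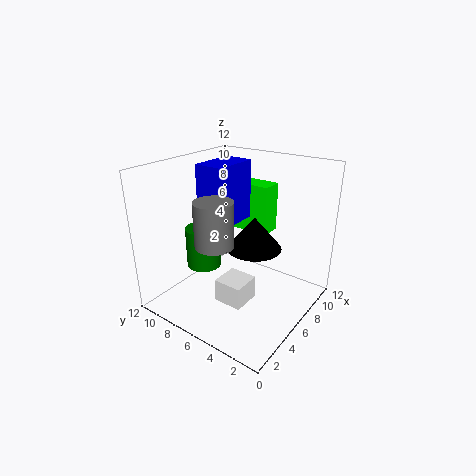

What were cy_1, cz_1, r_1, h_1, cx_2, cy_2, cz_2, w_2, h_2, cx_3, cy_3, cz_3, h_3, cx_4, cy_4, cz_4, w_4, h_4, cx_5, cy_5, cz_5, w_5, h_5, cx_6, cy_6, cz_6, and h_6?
cy_1 = 6, cz_1 = 4, r_1 = 2.5, h_1 = 3, cx_2 = 4, cy_2 = 4.5, cz_2 = 0.5, w_2 = 2.5, h_2 = 2, cx_3 = 3, cy_3 = 6, cz_3 = 6.5, h_3 = 3.5, cx_4 = 9.5, cy_4 = 5.5, cz_4 = 5, w_4 = 2, h_4 = 4.5, cx_5 = 4.5, cy_5 = 6.5, cz_5 = 7, w_5 = 4, h_5 = 5, cx_6 = 5, cy_6 = 9, cz_6 = 3, h_6 = 3.5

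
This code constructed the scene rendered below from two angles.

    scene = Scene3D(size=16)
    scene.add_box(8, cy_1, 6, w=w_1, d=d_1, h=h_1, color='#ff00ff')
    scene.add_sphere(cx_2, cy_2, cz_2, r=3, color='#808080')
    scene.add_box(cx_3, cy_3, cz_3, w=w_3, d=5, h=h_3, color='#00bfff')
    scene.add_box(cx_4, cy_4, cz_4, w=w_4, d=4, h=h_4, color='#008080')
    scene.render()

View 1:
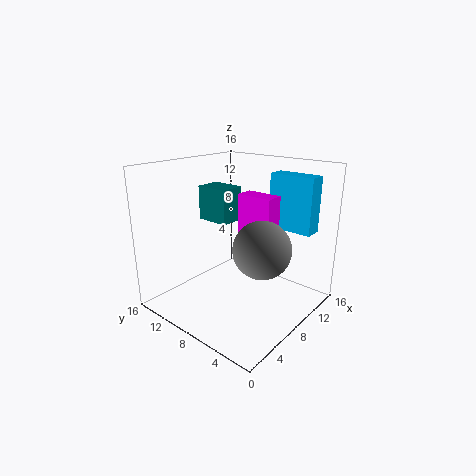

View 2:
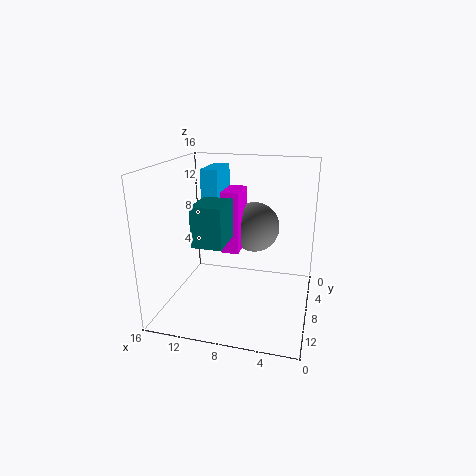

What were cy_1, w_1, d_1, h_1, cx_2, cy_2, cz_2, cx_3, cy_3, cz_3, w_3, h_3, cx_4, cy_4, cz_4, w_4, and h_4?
cy_1 = 4; w_1 = 2; d_1 = 4; h_1 = 7; cx_2 = 7; cy_2 = 4; cz_2 = 8; cx_3 = 11; cy_3 = 1; cz_3 = 9; w_3 = 2; h_3 = 6; cx_4 = 8; cy_4 = 10; cz_4 = 9; w_4 = 3; h_4 = 4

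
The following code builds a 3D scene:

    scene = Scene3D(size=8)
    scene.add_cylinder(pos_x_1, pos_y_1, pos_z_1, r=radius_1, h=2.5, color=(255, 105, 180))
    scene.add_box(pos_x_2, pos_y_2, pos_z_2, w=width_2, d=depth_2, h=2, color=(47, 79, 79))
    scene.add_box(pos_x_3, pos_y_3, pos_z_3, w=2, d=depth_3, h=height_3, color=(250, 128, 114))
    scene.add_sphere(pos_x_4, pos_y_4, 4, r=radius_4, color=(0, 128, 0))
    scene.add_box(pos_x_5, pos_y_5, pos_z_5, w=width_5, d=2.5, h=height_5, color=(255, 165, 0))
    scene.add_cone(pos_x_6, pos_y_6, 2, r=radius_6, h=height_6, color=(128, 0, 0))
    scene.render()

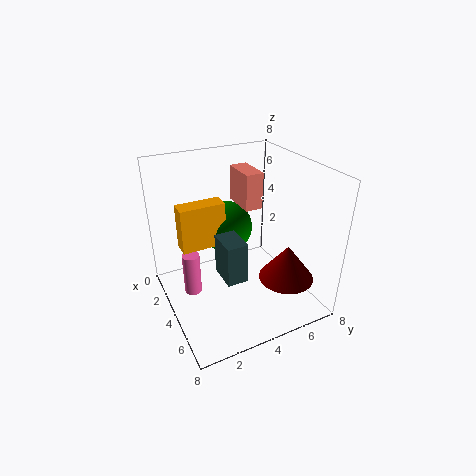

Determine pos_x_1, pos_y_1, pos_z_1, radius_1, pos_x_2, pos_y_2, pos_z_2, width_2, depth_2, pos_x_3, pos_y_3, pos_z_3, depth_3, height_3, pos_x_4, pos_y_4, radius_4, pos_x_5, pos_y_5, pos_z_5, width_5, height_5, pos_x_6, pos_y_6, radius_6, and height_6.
pos_x_1 = 3
pos_y_1 = 1.5
pos_z_1 = 0.5
radius_1 = 0.5
pos_x_2 = 5.5
pos_y_2 = 2
pos_z_2 = 3.5
width_2 = 1.5
depth_2 = 1
pos_x_3 = 2
pos_y_3 = 4.5
pos_z_3 = 5.5
depth_3 = 1
height_3 = 2
pos_x_4 = 2.5
pos_y_4 = 4
radius_4 = 1.5
pos_x_5 = 2.5
pos_y_5 = 1
pos_z_5 = 3.5
width_5 = 1
height_5 = 2.5
pos_x_6 = 6
pos_y_6 = 6
radius_6 = 1.5
height_6 = 2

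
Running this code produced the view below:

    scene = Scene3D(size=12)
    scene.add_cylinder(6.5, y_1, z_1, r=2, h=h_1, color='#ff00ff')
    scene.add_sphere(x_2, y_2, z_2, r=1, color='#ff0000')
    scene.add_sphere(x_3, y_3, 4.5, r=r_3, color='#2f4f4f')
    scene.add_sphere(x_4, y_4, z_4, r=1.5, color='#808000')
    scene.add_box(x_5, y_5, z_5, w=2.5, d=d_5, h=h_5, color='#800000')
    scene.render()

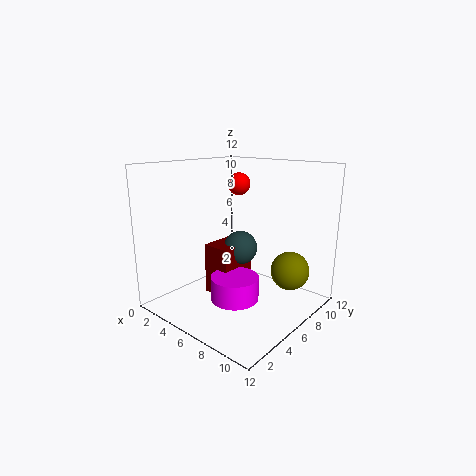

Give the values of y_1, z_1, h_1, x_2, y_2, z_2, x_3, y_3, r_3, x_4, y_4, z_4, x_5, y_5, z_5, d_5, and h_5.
y_1 = 5
z_1 = 1
h_1 = 2
x_2 = 4
y_2 = 8.5
z_2 = 10
x_3 = 5
y_3 = 7.5
r_3 = 1.5
x_4 = 10.5
y_4 = 7
z_4 = 4
x_5 = 3
y_5 = 5
z_5 = 0.5
d_5 = 3.5
h_5 = 4.5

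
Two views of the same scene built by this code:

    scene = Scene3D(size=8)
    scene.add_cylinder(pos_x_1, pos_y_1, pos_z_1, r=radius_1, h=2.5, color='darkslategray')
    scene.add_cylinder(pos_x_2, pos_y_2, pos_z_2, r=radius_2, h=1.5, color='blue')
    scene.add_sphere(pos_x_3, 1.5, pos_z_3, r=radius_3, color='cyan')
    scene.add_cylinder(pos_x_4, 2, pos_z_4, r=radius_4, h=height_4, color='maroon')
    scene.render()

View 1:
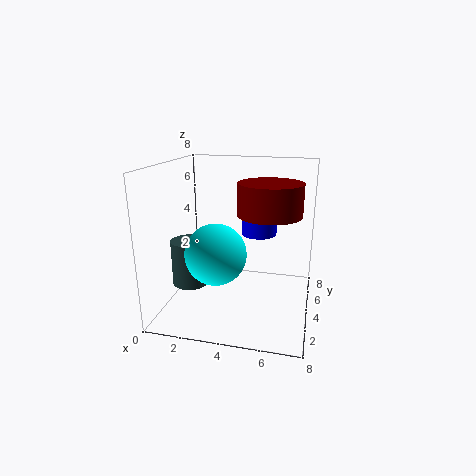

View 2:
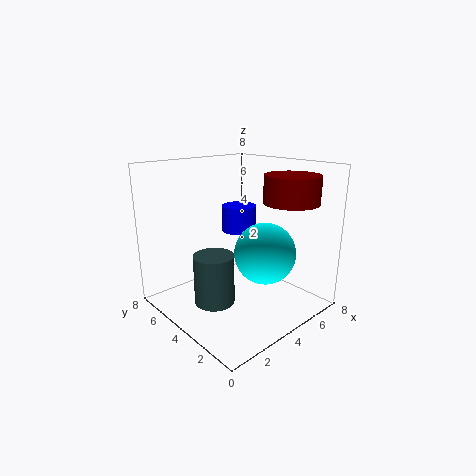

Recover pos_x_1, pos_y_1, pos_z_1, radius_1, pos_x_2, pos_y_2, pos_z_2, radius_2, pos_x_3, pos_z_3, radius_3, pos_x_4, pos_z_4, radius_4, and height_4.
pos_x_1 = 1.5; pos_y_1 = 3; pos_z_1 = 1.5; radius_1 = 1; pos_x_2 = 5; pos_y_2 = 5; pos_z_2 = 4; radius_2 = 1; pos_x_3 = 3.5; pos_z_3 = 4; radius_3 = 1.5; pos_x_4 = 6; pos_z_4 = 6; radius_4 = 1.5; height_4 = 1.5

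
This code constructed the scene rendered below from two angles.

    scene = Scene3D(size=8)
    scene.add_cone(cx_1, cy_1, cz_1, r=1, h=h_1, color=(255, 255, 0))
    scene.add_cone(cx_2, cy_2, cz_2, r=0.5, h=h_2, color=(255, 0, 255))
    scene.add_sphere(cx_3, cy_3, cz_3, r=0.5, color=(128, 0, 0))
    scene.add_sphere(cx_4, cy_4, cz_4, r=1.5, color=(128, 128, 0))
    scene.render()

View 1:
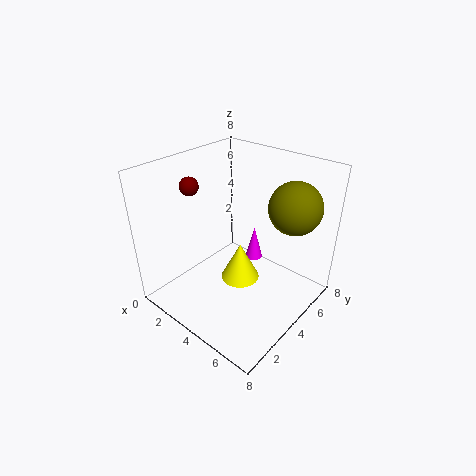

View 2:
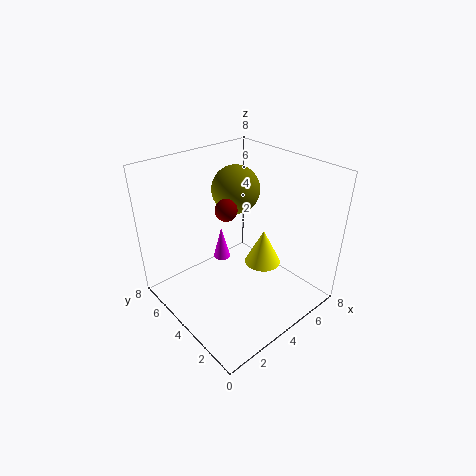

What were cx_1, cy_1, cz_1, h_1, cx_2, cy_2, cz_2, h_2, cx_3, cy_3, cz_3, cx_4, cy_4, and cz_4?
cx_1 = 5; cy_1 = 3; cz_1 = 2.5; h_1 = 2; cx_2 = 4; cy_2 = 5.5; cz_2 = 2; h_2 = 2; cx_3 = 2; cy_3 = 2.5; cz_3 = 7; cx_4 = 6; cy_4 = 6.5; cz_4 = 5.5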